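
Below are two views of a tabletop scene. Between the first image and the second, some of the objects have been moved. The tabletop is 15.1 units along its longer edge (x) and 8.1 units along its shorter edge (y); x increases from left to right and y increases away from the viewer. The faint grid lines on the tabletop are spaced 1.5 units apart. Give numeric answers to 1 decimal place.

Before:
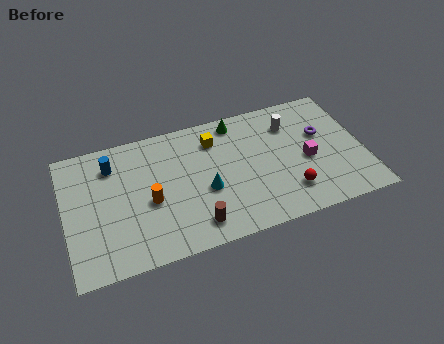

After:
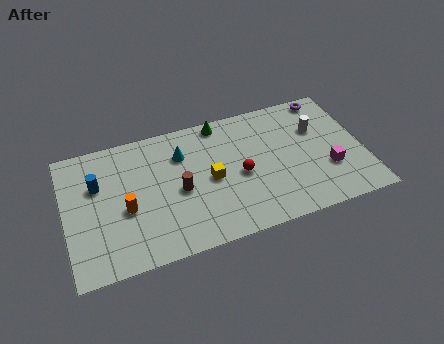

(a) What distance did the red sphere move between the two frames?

2.9

The red sphere moved from about (11.1, 1.9) to (8.8, 3.7), a distance of √(2.3² + 1.8²) ≈ 2.9.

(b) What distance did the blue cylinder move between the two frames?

1.3

The blue cylinder moved from about (2.5, 6.3) to (1.7, 5.3), a distance of √(0.8² + 1.0²) ≈ 1.3.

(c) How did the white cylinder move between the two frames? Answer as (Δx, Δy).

(1.3, -0.7)

From the two frames, the white cylinder sits at roughly (11.6, 6.1) before and (12.9, 5.4) after.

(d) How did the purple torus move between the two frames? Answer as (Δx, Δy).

(0.5, 2.3)

The purple torus started near (13.1, 5.0) and ended near (13.6, 7.3).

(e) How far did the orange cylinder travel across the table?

1.2

The orange cylinder moved from about (4.2, 3.5) to (3.0, 3.4), a distance of √(1.2² + 0.1²) ≈ 1.2.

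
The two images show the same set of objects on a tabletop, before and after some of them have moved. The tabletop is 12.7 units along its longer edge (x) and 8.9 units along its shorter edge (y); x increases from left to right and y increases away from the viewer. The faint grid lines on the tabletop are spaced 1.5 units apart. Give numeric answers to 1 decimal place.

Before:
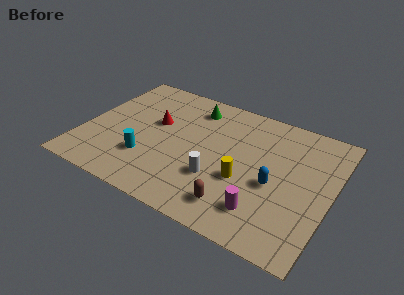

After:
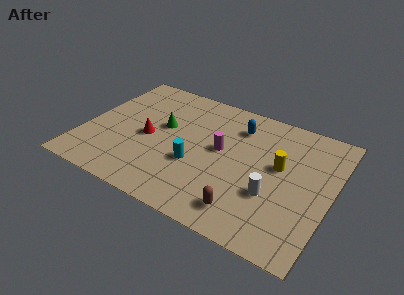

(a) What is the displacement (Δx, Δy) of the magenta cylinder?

(-2.6, 3.0)

The magenta cylinder started near (9.6, 1.9) and ended near (7.0, 4.9).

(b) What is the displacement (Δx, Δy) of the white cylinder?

(2.8, 0.2)

The white cylinder started near (7.1, 2.9) and ended near (9.9, 3.1).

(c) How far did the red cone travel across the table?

1.2

The red cone was near (3.5, 5.3) before and (3.3, 4.1) after, so it travelled √(0.2² + 1.2²) ≈ 1.2 units.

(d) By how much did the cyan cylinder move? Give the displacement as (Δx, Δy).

(2.4, 0.7)

The cyan cylinder was at about (3.5, 2.6) and moved to about (5.9, 3.3).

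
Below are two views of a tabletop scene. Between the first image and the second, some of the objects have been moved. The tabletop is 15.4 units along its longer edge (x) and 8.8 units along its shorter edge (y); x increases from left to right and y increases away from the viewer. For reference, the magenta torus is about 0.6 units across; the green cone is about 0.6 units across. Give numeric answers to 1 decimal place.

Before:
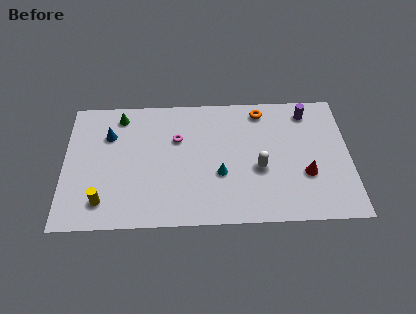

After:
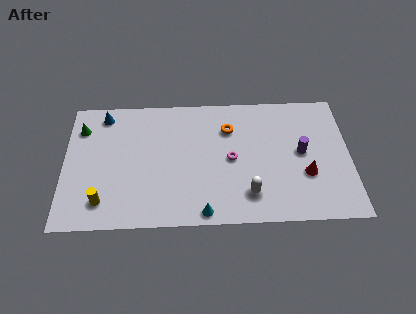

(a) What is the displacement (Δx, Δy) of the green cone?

(-2.1, -0.8)

The green cone was at about (3.0, 7.5) and moved to about (0.9, 6.7).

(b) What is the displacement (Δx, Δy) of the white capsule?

(-0.6, -1.7)

From the two frames, the white capsule sits at roughly (10.5, 3.6) before and (9.9, 1.9) after.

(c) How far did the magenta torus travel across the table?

3.3

The magenta torus moved from about (6.1, 5.8) to (9.0, 4.3), a distance of √(2.9² + 1.5²) ≈ 3.3.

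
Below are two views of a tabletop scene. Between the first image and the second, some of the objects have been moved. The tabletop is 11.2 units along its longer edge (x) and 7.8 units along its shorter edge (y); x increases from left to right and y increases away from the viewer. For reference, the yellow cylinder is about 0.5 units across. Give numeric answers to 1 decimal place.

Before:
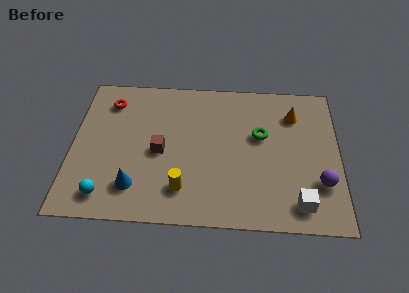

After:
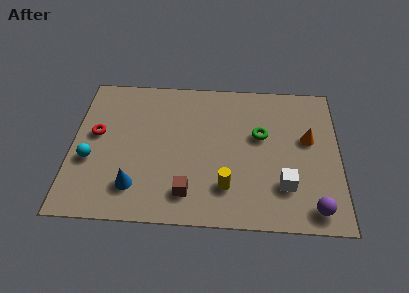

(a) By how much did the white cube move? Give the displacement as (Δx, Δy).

(-0.6, 0.9)

The white cube was at about (9.5, 1.2) and moved to about (8.9, 2.1).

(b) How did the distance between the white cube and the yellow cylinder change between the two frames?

-2.4

They were about 4.8 units apart before and 2.4 after — 2.4 units closer together.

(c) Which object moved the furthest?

the brown cube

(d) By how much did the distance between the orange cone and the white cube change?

-2.0

They were about 4.7 units apart before and 2.7 after — 2.0 units closer together.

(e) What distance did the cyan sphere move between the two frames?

1.9

The cyan sphere was near (1.5, 1.2) before and (0.8, 3.0) after, so it travelled √(0.7² + 1.8²) ≈ 1.9 units.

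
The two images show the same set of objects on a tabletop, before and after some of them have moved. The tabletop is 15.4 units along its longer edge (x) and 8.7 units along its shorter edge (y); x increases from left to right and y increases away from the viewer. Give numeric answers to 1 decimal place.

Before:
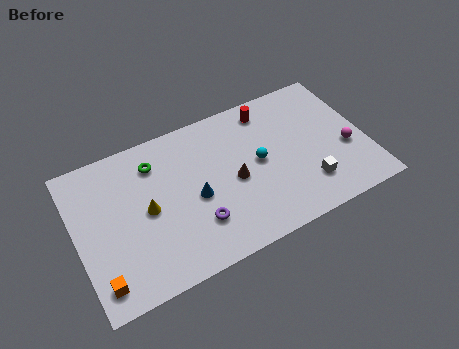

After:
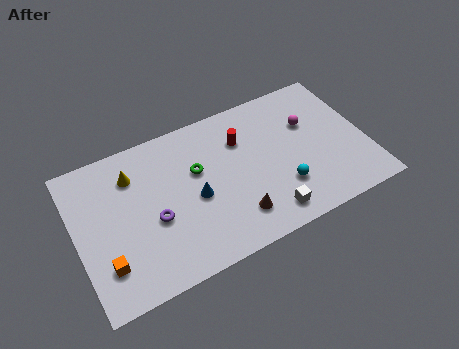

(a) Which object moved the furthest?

the magenta sphere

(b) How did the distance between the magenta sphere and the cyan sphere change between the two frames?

-1.0

Before: roughly 4.7 units apart; after: 3.7. That's 1.0 units closer together.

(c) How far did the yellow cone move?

2.4

The yellow cone moved from about (3.7, 4.3) to (3.2, 6.6), a distance of √(0.5² + 2.3²) ≈ 2.4.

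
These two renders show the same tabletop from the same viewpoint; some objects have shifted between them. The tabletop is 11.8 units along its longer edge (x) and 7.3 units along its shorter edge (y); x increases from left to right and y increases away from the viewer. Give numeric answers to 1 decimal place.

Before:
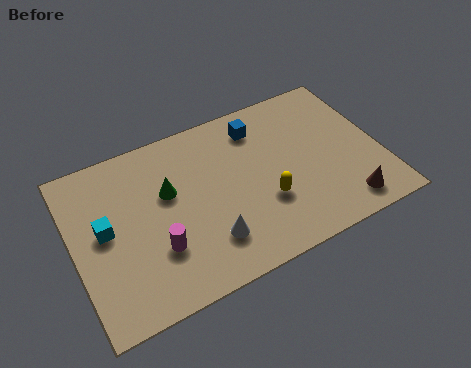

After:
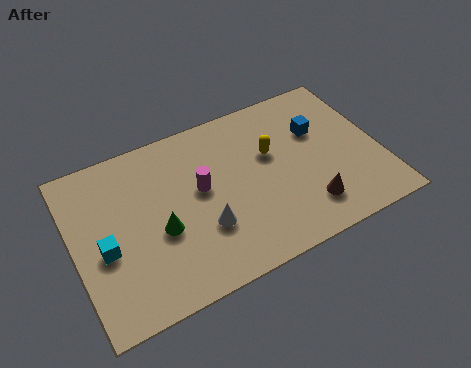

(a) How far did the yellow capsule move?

2.1

The yellow capsule moved from about (7.2, 2.5) to (7.7, 4.5), a distance of √(0.5² + 2.0²) ≈ 2.1.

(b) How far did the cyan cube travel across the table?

0.8

The cyan cube was near (1.2, 3.9) before and (1.1, 3.1) after, so it travelled √(0.1² + 0.8²) ≈ 0.8 units.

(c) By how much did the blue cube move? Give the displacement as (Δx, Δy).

(2.2, -1.1)

From the two frames, the blue cube sits at roughly (7.4, 5.9) before and (9.6, 4.8) after.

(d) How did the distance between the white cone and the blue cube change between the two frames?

+0.6

Before: roughly 4.8 units apart; after: 5.4. That's 0.6 units further apart.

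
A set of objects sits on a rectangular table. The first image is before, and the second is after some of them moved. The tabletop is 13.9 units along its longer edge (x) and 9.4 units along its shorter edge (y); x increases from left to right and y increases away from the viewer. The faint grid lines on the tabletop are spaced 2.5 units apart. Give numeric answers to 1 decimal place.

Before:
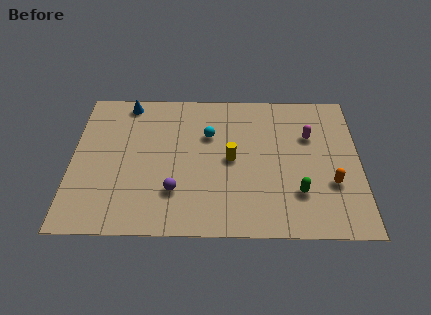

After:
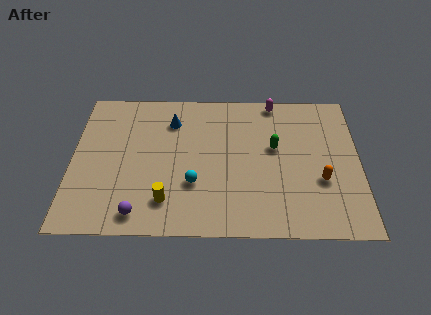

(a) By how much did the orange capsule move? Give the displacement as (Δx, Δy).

(-0.5, 0.2)

The orange capsule started near (12.5, 3.2) and ended near (12.0, 3.4).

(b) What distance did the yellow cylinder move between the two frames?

4.1

The yellow cylinder moved from about (7.7, 4.7) to (4.6, 2.0), a distance of √(3.1² + 2.7²) ≈ 4.1.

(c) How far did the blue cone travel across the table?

2.5

From (2.6, 8.4) to (4.8, 7.2), the blue cone covered √(2.2² + 1.2²) ≈ 2.5 units.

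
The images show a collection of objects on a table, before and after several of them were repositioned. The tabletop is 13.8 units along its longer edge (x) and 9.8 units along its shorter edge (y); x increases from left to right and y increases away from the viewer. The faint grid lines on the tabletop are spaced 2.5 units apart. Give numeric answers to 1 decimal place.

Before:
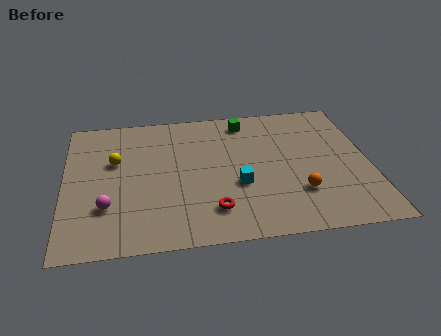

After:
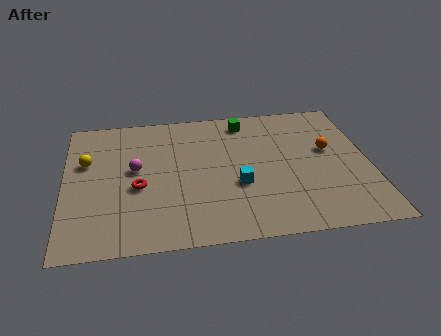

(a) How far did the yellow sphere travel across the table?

1.3

The yellow sphere moved from about (2.3, 6.1) to (1.0, 6.2), a distance of √(1.3² + 0.1²) ≈ 1.3.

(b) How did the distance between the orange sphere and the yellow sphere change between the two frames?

+2.2

They were about 8.8 units apart before and 11.0 after — 2.2 units further apart.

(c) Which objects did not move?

the cyan cube and the green cube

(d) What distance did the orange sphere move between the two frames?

3.3

The orange sphere was near (10.5, 2.8) before and (12.0, 5.7) after, so it travelled √(1.5² + 2.9²) ≈ 3.3 units.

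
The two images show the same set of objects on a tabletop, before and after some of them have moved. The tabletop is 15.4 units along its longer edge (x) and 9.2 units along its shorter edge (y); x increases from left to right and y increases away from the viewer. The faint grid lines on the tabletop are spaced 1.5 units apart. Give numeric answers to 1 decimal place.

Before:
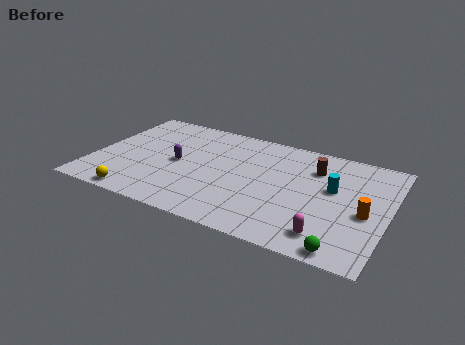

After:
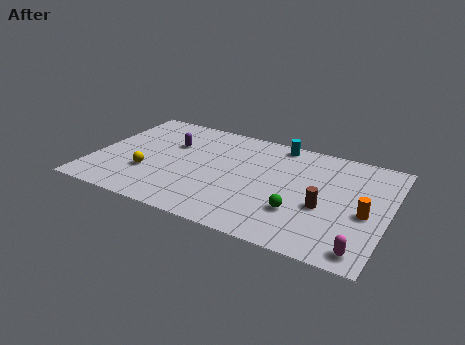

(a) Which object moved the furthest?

the cyan cylinder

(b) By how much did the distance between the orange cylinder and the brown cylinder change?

-1.9

They were about 4.0 units apart before and 2.1 after — 1.9 units closer together.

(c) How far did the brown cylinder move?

3.2

The brown cylinder moved from about (11.4, 6.8) to (12.2, 3.7), a distance of √(0.8² + 3.1²) ≈ 3.2.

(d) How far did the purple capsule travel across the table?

1.7

The purple capsule moved from about (4.4, 4.5) to (3.8, 6.1), a distance of √(0.6² + 1.6²) ≈ 1.7.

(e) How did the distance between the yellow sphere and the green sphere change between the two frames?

-2.7

The distance was about 10.7 in the first image and 8.0 in the second, so they moved 2.7 units closer together.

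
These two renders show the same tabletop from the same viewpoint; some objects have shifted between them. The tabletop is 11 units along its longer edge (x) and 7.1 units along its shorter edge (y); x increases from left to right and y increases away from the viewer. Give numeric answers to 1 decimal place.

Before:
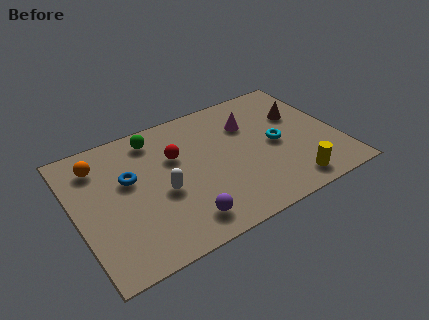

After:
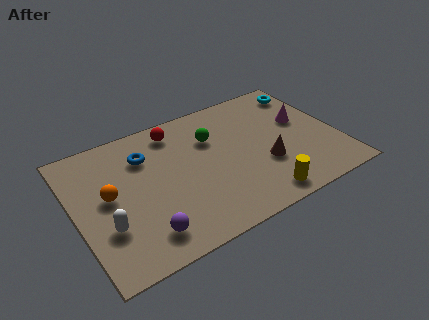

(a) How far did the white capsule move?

2.5

The white capsule moved from about (3.5, 3.0) to (1.1, 2.3), a distance of √(2.4² + 0.7²) ≈ 2.5.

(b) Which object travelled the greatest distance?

the cyan torus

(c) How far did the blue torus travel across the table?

1.2

The blue torus moved from about (2.3, 4.3) to (3.1, 5.2), a distance of √(0.8² + 0.9²) ≈ 1.2.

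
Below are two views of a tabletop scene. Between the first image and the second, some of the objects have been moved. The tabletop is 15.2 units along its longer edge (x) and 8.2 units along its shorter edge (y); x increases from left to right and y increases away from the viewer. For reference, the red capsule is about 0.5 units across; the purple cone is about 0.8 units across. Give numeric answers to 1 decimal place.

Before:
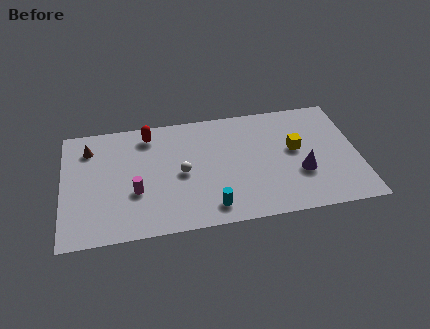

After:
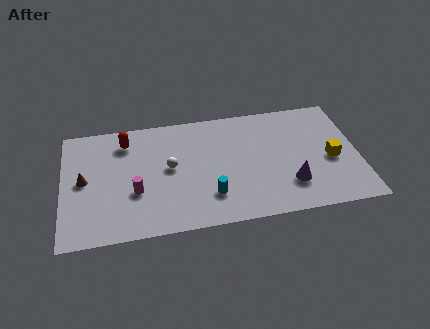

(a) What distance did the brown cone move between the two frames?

2.2

The brown cone moved from about (1.4, 6.4) to (1.1, 4.2), a distance of √(0.3² + 2.2²) ≈ 2.2.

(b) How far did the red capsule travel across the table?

1.2

From (4.5, 6.9) to (3.3, 6.6), the red capsule covered √(1.2² + 0.3²) ≈ 1.2 units.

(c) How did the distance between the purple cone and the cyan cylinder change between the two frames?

-0.9

The distance was about 5.0 in the first image and 4.1 in the second, so they moved 0.9 units closer together.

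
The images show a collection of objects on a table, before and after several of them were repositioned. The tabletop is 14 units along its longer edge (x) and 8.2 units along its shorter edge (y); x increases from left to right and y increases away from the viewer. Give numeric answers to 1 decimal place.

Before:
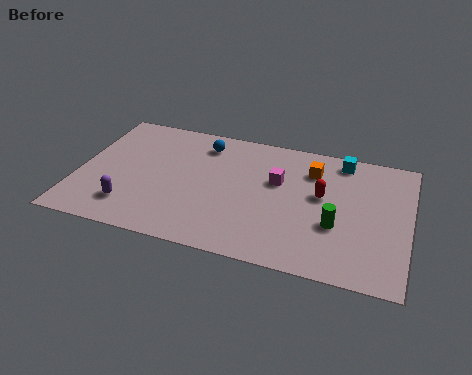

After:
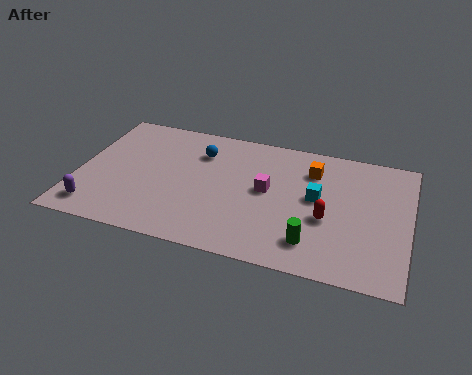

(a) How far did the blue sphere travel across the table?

0.6

The blue sphere moved from about (5.1, 6.7) to (5.0, 6.1), a distance of √(0.1² + 0.6²) ≈ 0.6.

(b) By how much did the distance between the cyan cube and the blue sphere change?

-0.6

The distance was about 5.9 in the first image and 5.3 in the second, so they moved 0.6 units closer together.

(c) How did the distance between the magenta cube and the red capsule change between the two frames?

+0.9

Before: roughly 1.9 units apart; after: 2.8. That's 0.9 units further apart.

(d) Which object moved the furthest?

the cyan cube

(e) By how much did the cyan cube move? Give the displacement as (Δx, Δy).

(-0.9, -2.7)

The cyan cube started near (11.0, 7.2) and ended near (10.1, 4.5).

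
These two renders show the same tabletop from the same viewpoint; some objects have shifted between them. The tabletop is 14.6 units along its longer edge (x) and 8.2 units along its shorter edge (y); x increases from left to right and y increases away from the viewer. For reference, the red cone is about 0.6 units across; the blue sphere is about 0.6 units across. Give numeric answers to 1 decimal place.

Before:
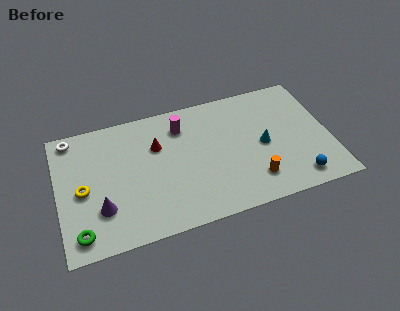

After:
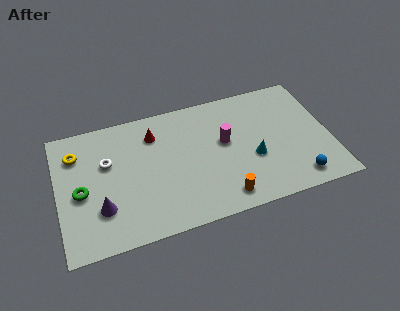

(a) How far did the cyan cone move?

0.9

The cyan cone was near (11.0, 3.9) before and (10.4, 3.2) after, so it travelled √(0.6² + 0.7²) ≈ 0.9 units.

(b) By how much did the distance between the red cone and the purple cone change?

+0.5

The distance was about 4.5 in the first image and 5.0 in the second, so they moved 0.5 units further apart.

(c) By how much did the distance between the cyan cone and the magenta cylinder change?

-2.8

They were about 4.9 units apart before and 2.1 after — 2.8 units closer together.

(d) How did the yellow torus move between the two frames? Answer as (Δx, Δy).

(-0.2, 2.4)

From the two frames, the yellow torus sits at roughly (1.3, 3.8) before and (1.1, 6.2) after.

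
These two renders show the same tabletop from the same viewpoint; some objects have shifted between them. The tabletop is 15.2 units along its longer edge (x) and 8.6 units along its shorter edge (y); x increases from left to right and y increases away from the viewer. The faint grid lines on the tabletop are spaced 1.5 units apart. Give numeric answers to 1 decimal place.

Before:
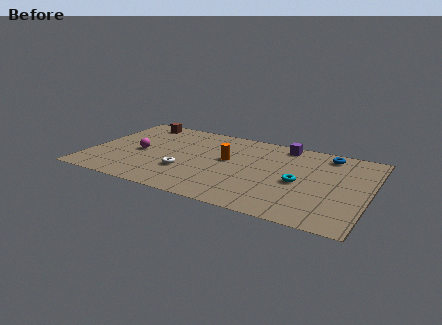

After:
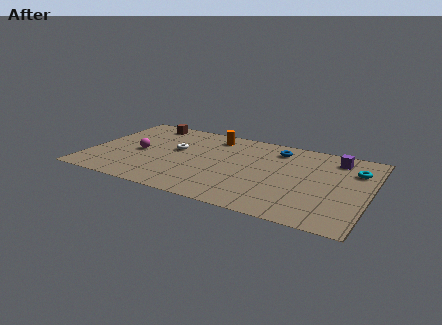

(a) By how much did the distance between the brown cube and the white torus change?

-2.5

They were about 5.7 units apart before and 3.2 after — 2.5 units closer together.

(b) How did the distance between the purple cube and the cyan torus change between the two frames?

-2.5

Before: roughly 3.9 units apart; after: 1.4. That's 2.5 units closer together.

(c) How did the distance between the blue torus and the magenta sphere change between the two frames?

-2.7

Before: roughly 10.6 units apart; after: 7.9. That's 2.7 units closer together.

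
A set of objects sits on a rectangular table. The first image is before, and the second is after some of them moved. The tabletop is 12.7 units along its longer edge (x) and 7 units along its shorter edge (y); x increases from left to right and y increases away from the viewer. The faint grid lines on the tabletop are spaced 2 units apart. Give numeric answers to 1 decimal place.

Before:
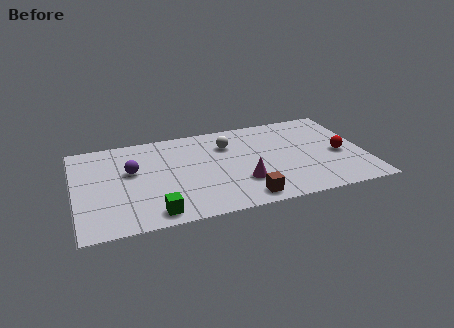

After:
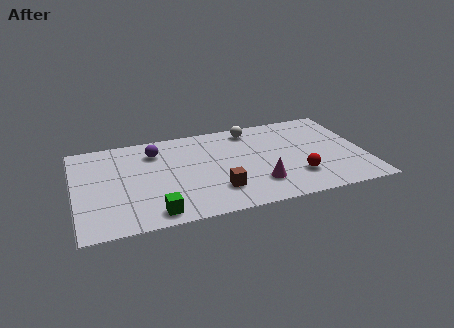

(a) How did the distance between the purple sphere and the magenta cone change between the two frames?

+0.5

The distance was about 5.1 in the first image and 5.6 in the second, so they moved 0.5 units further apart.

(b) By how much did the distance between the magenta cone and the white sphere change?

+1.2

The distance was about 3.0 in the first image and 4.2 in the second, so they moved 1.2 units further apart.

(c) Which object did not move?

the green cube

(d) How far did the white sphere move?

1.4

The white sphere was near (6.8, 5.1) before and (7.9, 6.0) after, so it travelled √(1.1² + 0.9²) ≈ 1.4 units.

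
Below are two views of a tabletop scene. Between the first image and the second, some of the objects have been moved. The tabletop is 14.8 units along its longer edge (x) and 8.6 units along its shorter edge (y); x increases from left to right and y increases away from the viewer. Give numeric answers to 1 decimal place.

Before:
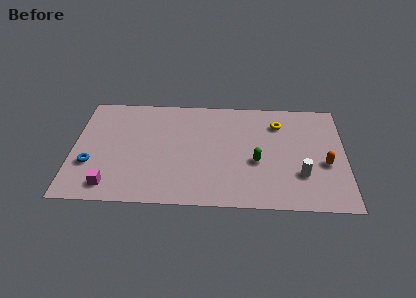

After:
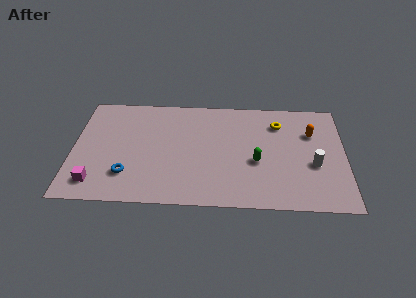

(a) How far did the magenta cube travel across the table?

0.8

The magenta cube moved from about (2.1, 1.3) to (1.3, 1.5), a distance of √(0.8² + 0.2²) ≈ 0.8.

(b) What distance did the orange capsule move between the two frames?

2.5

The orange capsule was near (13.7, 3.5) before and (13.0, 5.9) after, so it travelled √(0.7² + 2.4²) ≈ 2.5 units.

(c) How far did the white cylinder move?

1.1

The white cylinder moved from about (12.4, 2.6) to (13.1, 3.4), a distance of √(0.7² + 0.8²) ≈ 1.1.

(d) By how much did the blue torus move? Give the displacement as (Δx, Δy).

(2.0, -0.7)

From the two frames, the blue torus sits at roughly (1.0, 2.9) before and (3.0, 2.2) after.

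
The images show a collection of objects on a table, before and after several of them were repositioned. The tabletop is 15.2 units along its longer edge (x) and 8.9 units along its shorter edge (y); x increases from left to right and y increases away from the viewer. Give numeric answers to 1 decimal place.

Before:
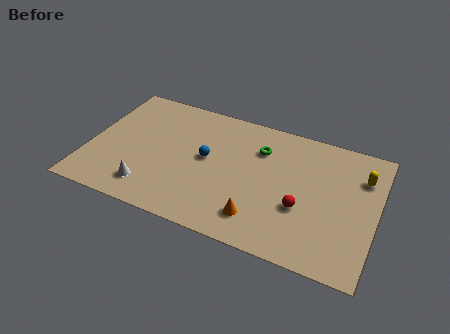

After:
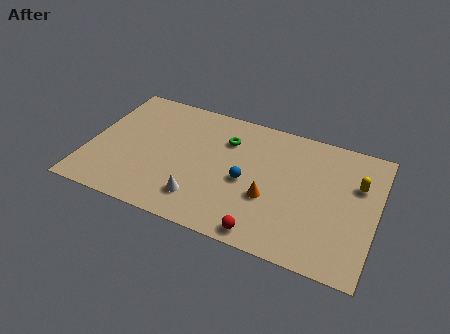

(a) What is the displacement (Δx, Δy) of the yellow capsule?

(-0.2, -0.6)

From the two frames, the yellow capsule sits at roughly (14.3, 6.5) before and (14.1, 5.9) after.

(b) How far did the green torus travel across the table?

1.8

The green torus was near (8.9, 6.5) before and (7.1, 6.5) after, so it travelled √(1.8² + 0.0²) ≈ 1.8 units.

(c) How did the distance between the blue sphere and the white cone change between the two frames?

-1.1

The distance was about 4.1 in the first image and 3.0 in the second, so they moved 1.1 units closer together.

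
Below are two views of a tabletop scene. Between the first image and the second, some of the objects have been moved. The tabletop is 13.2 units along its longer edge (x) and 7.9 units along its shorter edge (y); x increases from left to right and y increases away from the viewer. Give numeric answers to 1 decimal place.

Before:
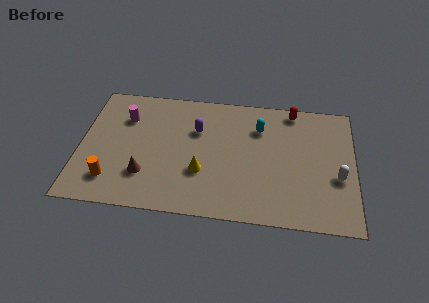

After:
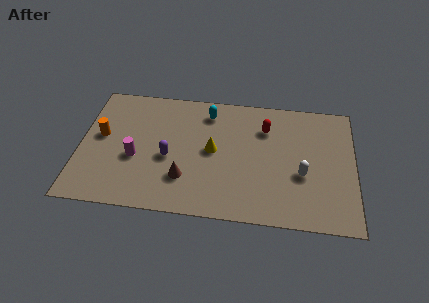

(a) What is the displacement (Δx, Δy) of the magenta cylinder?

(0.6, -2.5)

The magenta cylinder started near (2.1, 5.7) and ended near (2.7, 3.2).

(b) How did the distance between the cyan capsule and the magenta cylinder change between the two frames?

-1.8

They were about 6.5 units apart before and 4.7 after — 1.8 units closer together.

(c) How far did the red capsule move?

1.8

The red capsule moved from about (10.2, 7.1) to (8.9, 5.8), a distance of √(1.3² + 1.3²) ≈ 1.8.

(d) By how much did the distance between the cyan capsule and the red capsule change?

+0.8

The distance was about 2.1 in the first image and 2.9 in the second, so they moved 0.8 units further apart.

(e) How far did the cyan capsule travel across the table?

2.6

The cyan capsule was near (8.6, 5.8) before and (6.1, 6.5) after, so it travelled √(2.5² + 0.7²) ≈ 2.6 units.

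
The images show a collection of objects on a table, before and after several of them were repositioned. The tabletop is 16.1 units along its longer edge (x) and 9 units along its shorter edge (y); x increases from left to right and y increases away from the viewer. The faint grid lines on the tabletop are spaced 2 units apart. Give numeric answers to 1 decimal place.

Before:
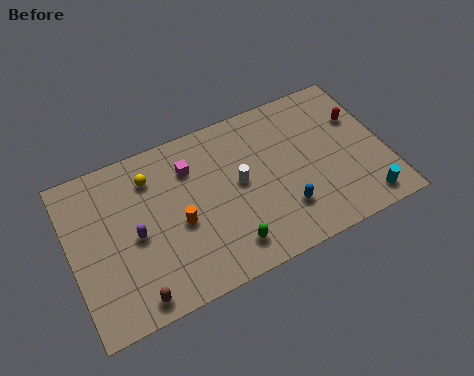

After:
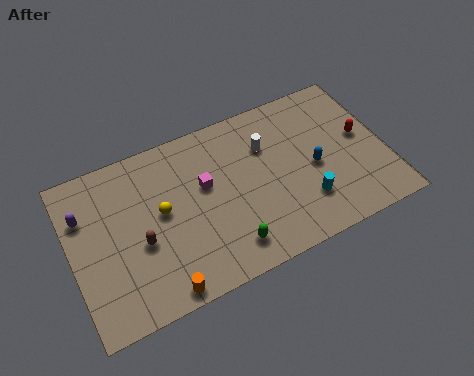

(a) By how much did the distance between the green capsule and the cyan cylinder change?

-2.8

Before: roughly 7.0 units apart; after: 4.2. That's 2.8 units closer together.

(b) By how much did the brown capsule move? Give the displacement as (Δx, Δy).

(0.6, 2.7)

The brown capsule started near (2.8, 1.0) and ended near (3.4, 3.7).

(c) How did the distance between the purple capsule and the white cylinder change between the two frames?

+4.0

Before: roughly 5.4 units apart; after: 9.4. That's 4.0 units further apart.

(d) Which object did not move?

the green capsule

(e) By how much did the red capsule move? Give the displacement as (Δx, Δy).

(0.0, -1.1)

The red capsule started near (15.0, 6.0) and ended near (15.0, 4.9).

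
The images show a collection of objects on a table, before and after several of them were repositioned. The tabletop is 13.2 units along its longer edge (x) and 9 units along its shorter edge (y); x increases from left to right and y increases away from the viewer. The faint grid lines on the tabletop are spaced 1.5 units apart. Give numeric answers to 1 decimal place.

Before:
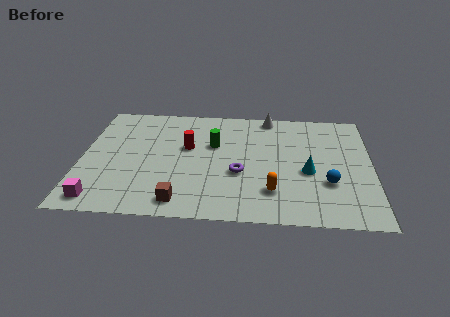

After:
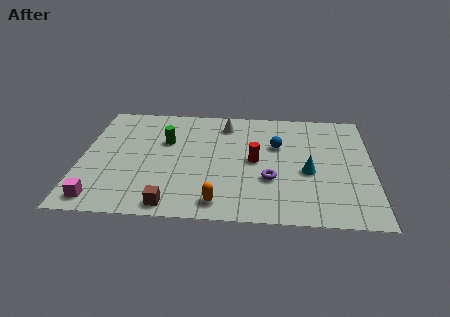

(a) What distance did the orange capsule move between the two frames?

2.6

From (8.7, 2.2) to (6.3, 1.2), the orange capsule covered √(2.4² + 1.0²) ≈ 2.6 units.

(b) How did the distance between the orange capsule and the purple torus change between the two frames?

+1.0

Before: roughly 2.0 units apart; after: 3.0. That's 1.0 units further apart.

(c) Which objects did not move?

the cyan cone and the magenta cube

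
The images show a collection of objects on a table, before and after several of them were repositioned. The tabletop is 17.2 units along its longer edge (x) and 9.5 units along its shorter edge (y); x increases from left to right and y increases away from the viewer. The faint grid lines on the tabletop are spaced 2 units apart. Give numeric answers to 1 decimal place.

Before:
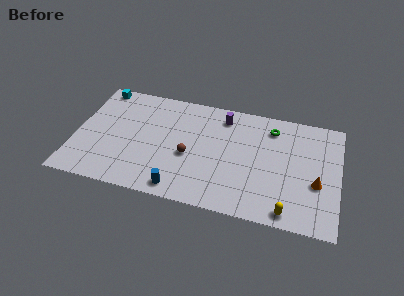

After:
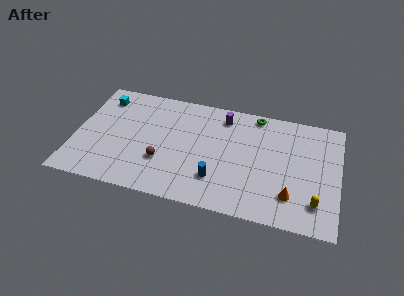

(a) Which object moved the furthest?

the blue cylinder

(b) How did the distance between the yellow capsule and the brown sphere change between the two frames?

+2.8

Before: roughly 7.2 units apart; after: 10.0. That's 2.8 units further apart.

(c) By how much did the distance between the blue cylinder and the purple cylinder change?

-1.8

Before: roughly 7.2 units apart; after: 5.4. That's 1.8 units closer together.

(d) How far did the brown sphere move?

1.9

The brown sphere moved from about (7.5, 4.0) to (5.8, 3.1), a distance of √(1.7² + 0.9²) ≈ 1.9.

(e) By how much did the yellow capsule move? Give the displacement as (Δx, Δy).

(1.7, 1.1)

The yellow capsule was at about (14.1, 1.0) and moved to about (15.8, 2.1).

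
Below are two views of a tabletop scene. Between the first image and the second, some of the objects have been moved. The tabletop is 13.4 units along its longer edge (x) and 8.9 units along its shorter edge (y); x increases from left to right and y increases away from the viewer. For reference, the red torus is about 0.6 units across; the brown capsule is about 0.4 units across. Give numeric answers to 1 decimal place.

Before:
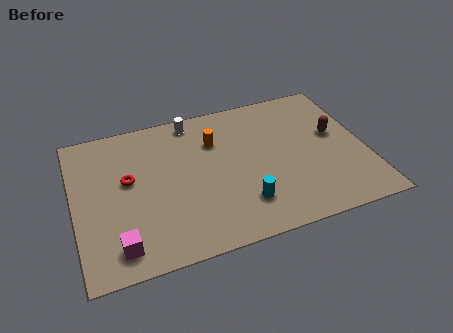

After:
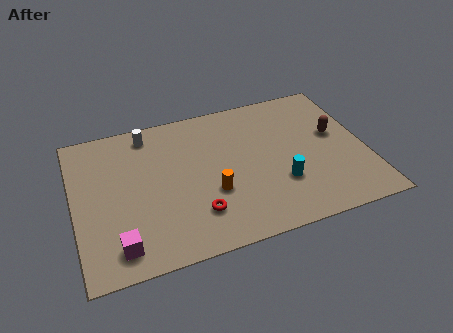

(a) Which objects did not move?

the brown capsule and the magenta cube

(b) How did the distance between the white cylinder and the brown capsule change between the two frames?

+1.9

Before: roughly 7.0 units apart; after: 8.9. That's 1.9 units further apart.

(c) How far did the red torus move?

4.1

The red torus moved from about (2.5, 5.1) to (5.4, 2.2), a distance of √(2.9² + 2.9²) ≈ 4.1.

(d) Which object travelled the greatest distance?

the red torus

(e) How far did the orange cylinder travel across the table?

3.1

The orange cylinder was near (6.6, 6.3) before and (6.2, 3.2) after, so it travelled √(0.4² + 3.1²) ≈ 3.1 units.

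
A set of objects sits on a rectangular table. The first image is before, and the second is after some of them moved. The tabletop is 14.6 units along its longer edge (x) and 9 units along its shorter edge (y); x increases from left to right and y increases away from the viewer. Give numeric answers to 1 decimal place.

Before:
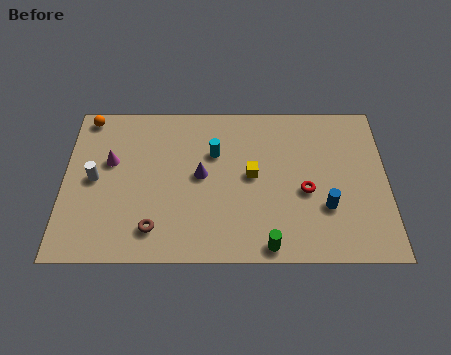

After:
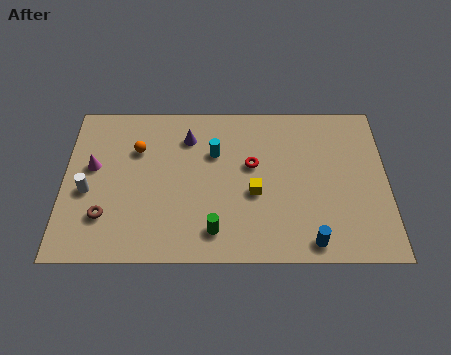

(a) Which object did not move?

the cyan cylinder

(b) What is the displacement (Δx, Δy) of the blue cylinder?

(-0.7, -1.9)

The blue cylinder started near (11.8, 2.9) and ended near (11.1, 1.0).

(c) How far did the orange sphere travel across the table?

3.0

From (1.0, 8.1) to (3.3, 6.2), the orange sphere covered √(2.3² + 1.9²) ≈ 3.0 units.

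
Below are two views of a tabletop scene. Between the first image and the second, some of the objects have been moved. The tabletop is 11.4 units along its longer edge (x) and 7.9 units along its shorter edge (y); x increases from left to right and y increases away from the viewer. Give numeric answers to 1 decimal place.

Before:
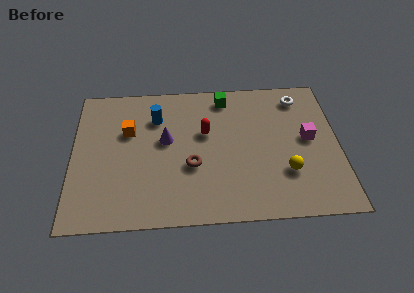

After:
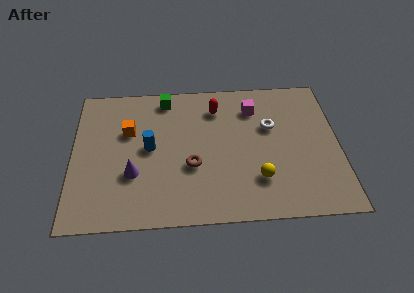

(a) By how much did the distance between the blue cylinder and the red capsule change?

+1.3

The distance was about 2.3 in the first image and 3.6 in the second, so they moved 1.3 units further apart.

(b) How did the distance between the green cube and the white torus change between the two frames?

+1.7

The distance was about 3.2 in the first image and 4.9 in the second, so they moved 1.7 units further apart.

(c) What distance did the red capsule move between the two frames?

1.5

The red capsule moved from about (5.7, 4.8) to (6.2, 6.2), a distance of √(0.5² + 1.4²) ≈ 1.5.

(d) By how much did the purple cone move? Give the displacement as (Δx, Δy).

(-1.4, -1.8)

The purple cone started near (4.0, 4.5) and ended near (2.6, 2.7).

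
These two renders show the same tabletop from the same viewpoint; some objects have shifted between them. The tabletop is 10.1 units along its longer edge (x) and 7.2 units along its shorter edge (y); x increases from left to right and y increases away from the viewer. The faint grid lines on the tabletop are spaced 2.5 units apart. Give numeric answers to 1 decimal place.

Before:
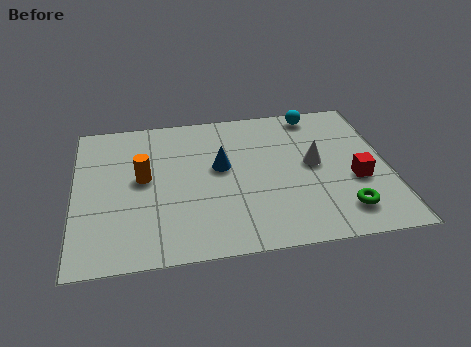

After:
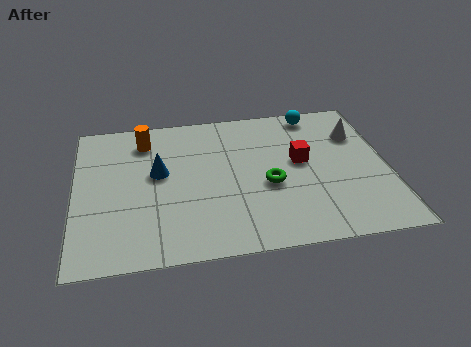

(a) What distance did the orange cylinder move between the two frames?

1.9

From (2.2, 3.9) to (2.3, 5.8), the orange cylinder covered √(0.1² + 1.9²) ≈ 1.9 units.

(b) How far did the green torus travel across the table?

2.8

The green torus was near (8.5, 1.4) before and (6.2, 3.0) after, so it travelled √(2.3² + 1.6²) ≈ 2.8 units.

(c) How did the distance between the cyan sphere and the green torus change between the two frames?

-1.2

Before: roughly 5.0 units apart; after: 3.8. That's 1.2 units closer together.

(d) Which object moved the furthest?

the green torus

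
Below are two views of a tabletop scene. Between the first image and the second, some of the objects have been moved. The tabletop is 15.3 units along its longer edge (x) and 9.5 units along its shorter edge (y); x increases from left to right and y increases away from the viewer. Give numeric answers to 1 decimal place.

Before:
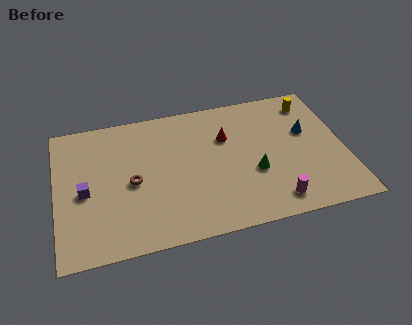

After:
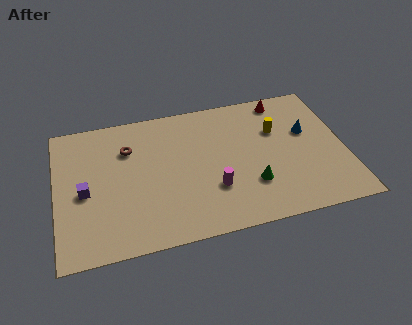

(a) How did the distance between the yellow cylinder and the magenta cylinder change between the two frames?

-2.1

The distance was about 7.0 in the first image and 4.9 in the second, so they moved 2.1 units closer together.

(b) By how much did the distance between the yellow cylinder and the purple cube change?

-2.3

The distance was about 12.8 in the first image and 10.5 in the second, so they moved 2.3 units closer together.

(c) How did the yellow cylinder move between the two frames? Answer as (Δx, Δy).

(-2.0, -1.6)

The yellow cylinder was at about (13.8, 7.9) and moved to about (11.8, 6.3).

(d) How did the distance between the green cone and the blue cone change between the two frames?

+0.7

They were about 3.7 units apart before and 4.4 after — 0.7 units further apart.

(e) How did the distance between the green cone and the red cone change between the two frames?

+2.9

Before: roughly 3.1 units apart; after: 6.0. That's 2.9 units further apart.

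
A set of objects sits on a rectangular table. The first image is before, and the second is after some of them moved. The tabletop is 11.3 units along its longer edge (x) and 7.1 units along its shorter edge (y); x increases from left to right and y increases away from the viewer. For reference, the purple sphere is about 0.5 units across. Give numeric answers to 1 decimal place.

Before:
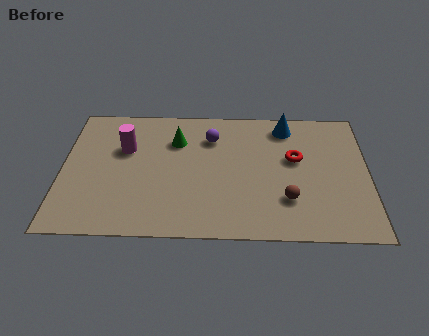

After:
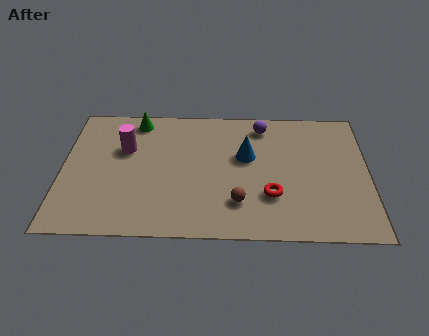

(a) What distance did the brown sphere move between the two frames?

1.8

The brown sphere moved from about (8.3, 2.0) to (6.5, 1.8), a distance of √(1.8² + 0.2²) ≈ 1.8.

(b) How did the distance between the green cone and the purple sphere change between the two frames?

+3.4

They were about 1.3 units apart before and 4.7 after — 3.4 units further apart.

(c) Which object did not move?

the magenta cylinder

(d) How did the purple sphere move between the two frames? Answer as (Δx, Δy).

(1.9, 0.7)

From the two frames, the purple sphere sits at roughly (5.5, 5.3) before and (7.4, 6.0) after.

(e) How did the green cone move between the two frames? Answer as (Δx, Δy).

(-1.5, 1.1)

The green cone was at about (4.2, 5.1) and moved to about (2.7, 6.2).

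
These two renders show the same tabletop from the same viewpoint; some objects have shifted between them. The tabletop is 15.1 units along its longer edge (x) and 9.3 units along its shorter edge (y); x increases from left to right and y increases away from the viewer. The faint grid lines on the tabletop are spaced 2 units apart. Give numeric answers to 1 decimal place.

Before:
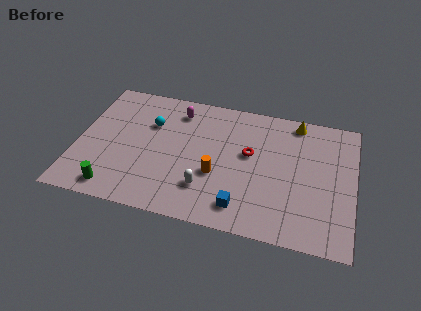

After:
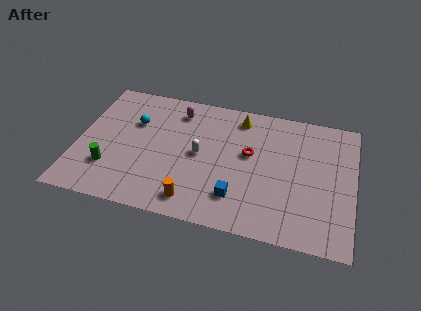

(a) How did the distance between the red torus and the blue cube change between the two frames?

-0.6

They were about 3.8 units apart before and 3.2 after — 0.6 units closer together.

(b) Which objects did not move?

the red torus and the magenta capsule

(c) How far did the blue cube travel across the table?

0.7

From (9.2, 1.6) to (8.9, 2.2), the blue cube covered √(0.3² + 0.6²) ≈ 0.7 units.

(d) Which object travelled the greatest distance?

the yellow cone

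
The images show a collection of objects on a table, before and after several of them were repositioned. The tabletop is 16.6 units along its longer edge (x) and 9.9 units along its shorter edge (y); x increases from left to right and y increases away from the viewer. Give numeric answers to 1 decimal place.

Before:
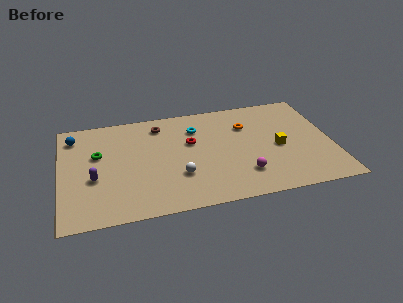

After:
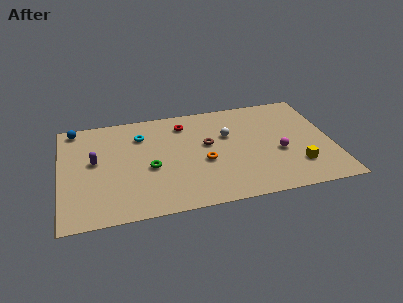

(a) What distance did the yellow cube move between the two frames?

2.2

From (13.3, 4.5) to (14.3, 2.5), the yellow cube covered √(1.0² + 2.0²) ≈ 2.2 units.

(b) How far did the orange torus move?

4.0

The orange torus was near (11.5, 7.0) before and (8.7, 4.1) after, so it travelled √(2.8² + 2.9²) ≈ 4.0 units.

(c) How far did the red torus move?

1.9

From (8.0, 6.1) to (7.7, 8.0), the red torus covered √(0.3² + 1.9²) ≈ 1.9 units.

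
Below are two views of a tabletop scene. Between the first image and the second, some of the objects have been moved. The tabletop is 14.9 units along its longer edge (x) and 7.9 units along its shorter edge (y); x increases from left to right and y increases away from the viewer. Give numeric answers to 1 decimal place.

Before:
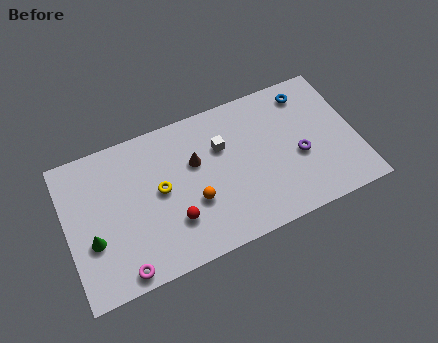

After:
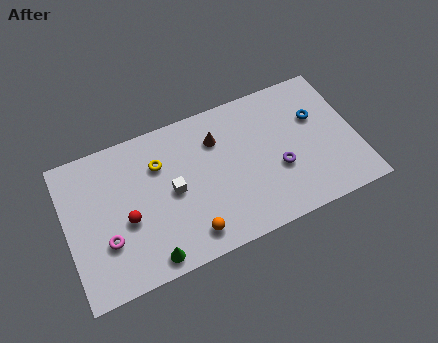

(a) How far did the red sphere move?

2.5

From (5.3, 2.3) to (3.0, 3.3), the red sphere covered √(2.3² + 1.0²) ≈ 2.5 units.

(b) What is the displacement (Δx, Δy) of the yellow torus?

(0.1, 1.4)

The yellow torus started near (4.8, 4.2) and ended near (4.9, 5.6).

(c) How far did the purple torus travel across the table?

1.1

The purple torus was near (11.9, 3.3) before and (10.8, 3.0) after, so it travelled √(1.1² + 0.3²) ≈ 1.1 units.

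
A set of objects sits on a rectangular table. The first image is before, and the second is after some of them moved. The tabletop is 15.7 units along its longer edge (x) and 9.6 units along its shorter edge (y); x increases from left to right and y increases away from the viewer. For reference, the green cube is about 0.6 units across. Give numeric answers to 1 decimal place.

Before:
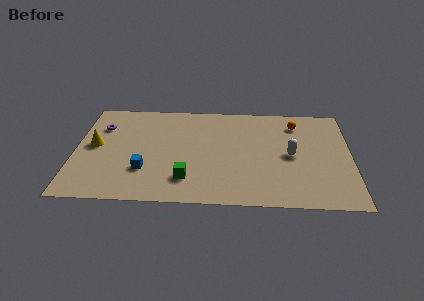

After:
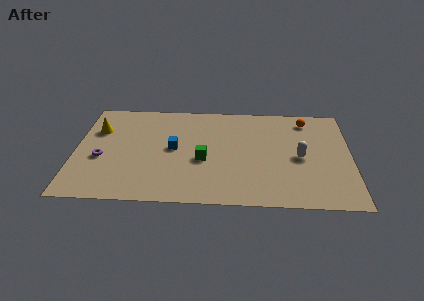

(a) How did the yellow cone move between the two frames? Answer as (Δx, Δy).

(0.1, 1.5)

From the two frames, the yellow cone sits at roughly (1.1, 5.1) before and (1.2, 6.6) after.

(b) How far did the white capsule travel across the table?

0.5

From (12.3, 4.7) to (12.8, 4.5), the white capsule covered √(0.5² + 0.2²) ≈ 0.5 units.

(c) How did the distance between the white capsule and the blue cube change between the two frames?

-1.3

The distance was about 8.5 in the first image and 7.2 in the second, so they moved 1.3 units closer together.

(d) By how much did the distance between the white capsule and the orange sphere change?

+0.6

They were about 3.0 units apart before and 3.6 after — 0.6 units further apart.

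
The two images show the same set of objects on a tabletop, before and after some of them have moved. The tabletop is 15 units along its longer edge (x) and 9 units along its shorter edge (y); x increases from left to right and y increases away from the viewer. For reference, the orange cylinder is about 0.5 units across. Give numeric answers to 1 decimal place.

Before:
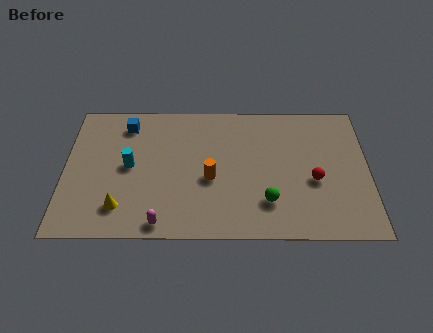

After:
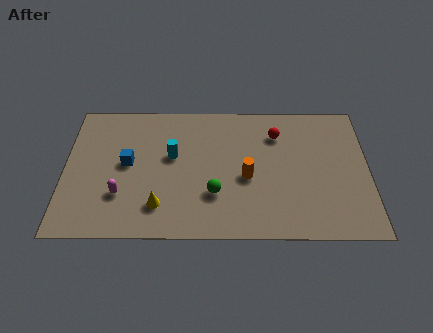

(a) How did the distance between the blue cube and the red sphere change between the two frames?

-2.3

The distance was about 10.0 in the first image and 7.7 in the second, so they moved 2.3 units closer together.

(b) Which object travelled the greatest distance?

the red sphere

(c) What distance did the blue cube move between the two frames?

2.6

From (3.0, 7.4) to (3.1, 4.8), the blue cube covered √(0.1² + 2.6²) ≈ 2.6 units.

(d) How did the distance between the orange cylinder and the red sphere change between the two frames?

-1.8

They were about 5.1 units apart before and 3.3 after — 1.8 units closer together.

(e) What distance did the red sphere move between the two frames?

3.6

The red sphere was near (12.3, 3.7) before and (10.5, 6.8) after, so it travelled √(1.8² + 3.1²) ≈ 3.6 units.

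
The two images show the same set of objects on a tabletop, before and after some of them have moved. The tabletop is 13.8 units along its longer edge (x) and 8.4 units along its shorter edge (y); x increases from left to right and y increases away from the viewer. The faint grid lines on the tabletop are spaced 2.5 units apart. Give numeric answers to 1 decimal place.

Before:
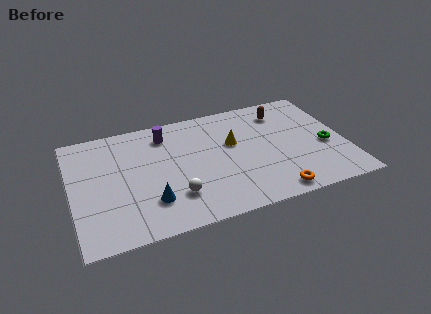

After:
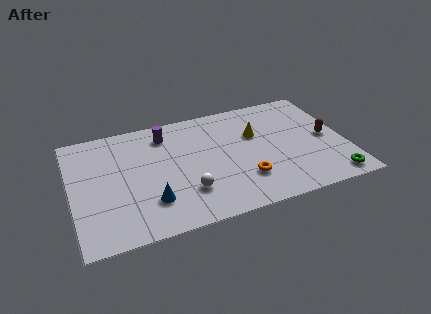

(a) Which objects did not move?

the blue cone and the purple cylinder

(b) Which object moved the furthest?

the brown capsule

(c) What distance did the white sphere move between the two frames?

0.6

The white sphere moved from about (5.0, 2.2) to (5.6, 2.3), a distance of √(0.6² + 0.1²) ≈ 0.6.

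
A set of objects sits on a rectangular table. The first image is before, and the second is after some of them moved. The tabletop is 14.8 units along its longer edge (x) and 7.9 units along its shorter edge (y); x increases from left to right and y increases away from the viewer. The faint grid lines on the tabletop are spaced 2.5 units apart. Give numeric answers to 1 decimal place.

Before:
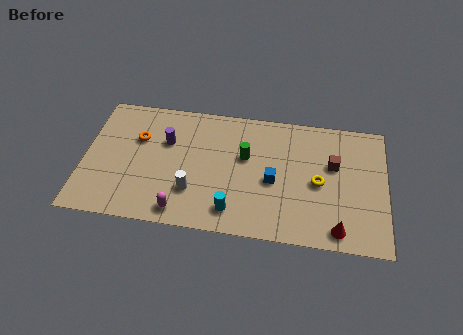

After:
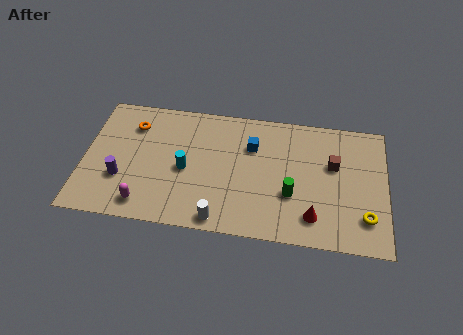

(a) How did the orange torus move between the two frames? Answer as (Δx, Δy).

(-0.3, 0.8)

The orange torus was at about (2.6, 5.2) and moved to about (2.3, 6.0).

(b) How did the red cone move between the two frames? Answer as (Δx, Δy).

(-1.2, 0.6)

The red cone was at about (12.5, 1.0) and moved to about (11.3, 1.6).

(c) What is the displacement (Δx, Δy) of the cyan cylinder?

(-2.4, 2.2)

The cyan cylinder started near (7.4, 1.4) and ended near (5.0, 3.6).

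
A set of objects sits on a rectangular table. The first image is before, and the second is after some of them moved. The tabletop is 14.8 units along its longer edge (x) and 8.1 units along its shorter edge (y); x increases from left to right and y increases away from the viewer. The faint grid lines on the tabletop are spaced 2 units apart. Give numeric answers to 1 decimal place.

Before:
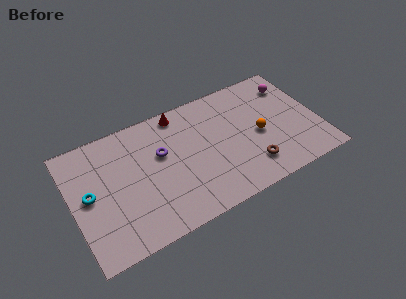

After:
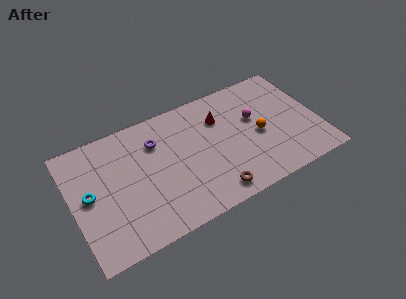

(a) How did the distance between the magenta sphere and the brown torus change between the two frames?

-0.6

Before: roughly 5.5 units apart; after: 4.9. That's 0.6 units closer together.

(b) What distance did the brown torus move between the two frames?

2.5

The brown torus moved from about (10.4, 1.8) to (8.0, 1.1), a distance of √(2.4² + 0.7²) ≈ 2.5.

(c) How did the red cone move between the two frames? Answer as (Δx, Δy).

(2.3, -1.4)

From the two frames, the red cone sits at roughly (6.8, 7.2) before and (9.1, 5.8) after.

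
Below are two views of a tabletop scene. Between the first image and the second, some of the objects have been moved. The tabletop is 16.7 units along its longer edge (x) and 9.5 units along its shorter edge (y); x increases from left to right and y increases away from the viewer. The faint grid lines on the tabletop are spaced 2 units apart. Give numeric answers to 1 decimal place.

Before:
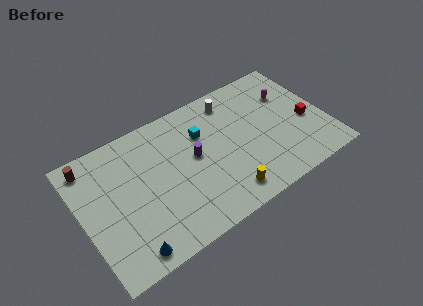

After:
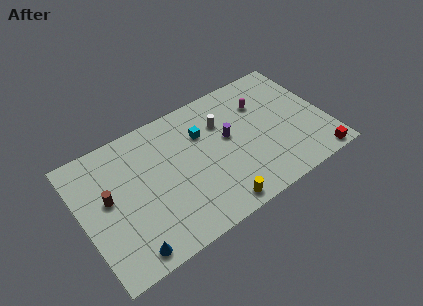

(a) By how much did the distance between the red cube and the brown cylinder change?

-0.6

The distance was about 15.0 in the first image and 14.4 in the second, so they moved 0.6 units closer together.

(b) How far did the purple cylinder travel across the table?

2.4

The purple cylinder moved from about (7.7, 5.2) to (10.1, 5.4), a distance of √(2.4² + 0.2²) ≈ 2.4.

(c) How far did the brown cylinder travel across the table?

3.0

The brown cylinder was near (1.0, 8.2) before and (1.8, 5.3) after, so it travelled √(0.8² + 2.9²) ≈ 3.0 units.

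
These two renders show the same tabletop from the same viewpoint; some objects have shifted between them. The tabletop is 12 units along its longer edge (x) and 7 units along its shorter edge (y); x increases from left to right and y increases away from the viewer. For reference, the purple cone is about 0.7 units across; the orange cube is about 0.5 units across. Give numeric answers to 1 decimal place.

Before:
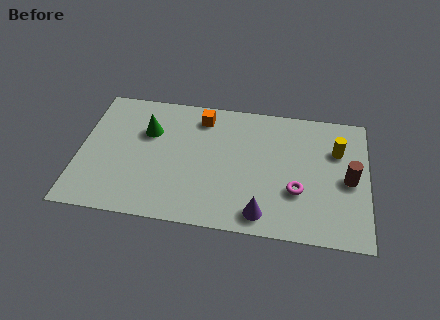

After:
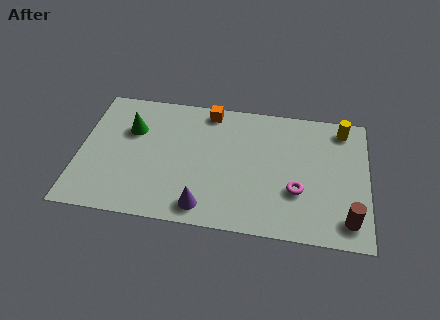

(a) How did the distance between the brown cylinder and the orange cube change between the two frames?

+1.0

Before: roughly 6.7 units apart; after: 7.7. That's 1.0 units further apart.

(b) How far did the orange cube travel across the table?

0.5

The orange cube was near (5.0, 5.8) before and (5.3, 6.2) after, so it travelled √(0.3² + 0.4²) ≈ 0.5 units.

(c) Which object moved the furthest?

the purple cone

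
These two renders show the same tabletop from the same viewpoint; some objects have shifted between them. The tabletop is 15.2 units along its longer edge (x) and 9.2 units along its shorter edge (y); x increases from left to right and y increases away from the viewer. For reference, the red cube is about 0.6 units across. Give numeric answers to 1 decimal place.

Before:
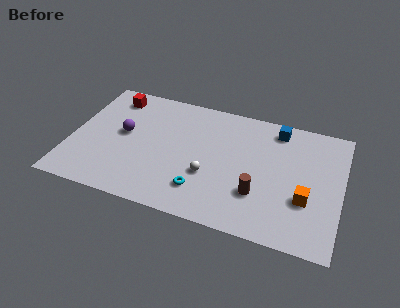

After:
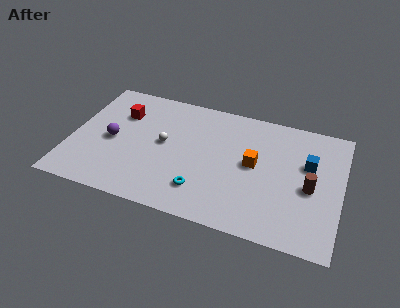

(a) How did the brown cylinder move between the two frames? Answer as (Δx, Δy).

(2.8, 1.3)

The brown cylinder was at about (10.7, 2.8) and moved to about (13.5, 4.1).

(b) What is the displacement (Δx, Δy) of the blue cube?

(1.9, -2.1)

From the two frames, the blue cube sits at roughly (11.4, 7.9) before and (13.3, 5.8) after.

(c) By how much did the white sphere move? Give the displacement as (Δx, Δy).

(-2.7, 1.6)

From the two frames, the white sphere sits at roughly (7.9, 3.3) before and (5.2, 4.9) after.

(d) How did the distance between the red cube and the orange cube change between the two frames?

-4.3

They were about 12.2 units apart before and 7.9 after — 4.3 units closer together.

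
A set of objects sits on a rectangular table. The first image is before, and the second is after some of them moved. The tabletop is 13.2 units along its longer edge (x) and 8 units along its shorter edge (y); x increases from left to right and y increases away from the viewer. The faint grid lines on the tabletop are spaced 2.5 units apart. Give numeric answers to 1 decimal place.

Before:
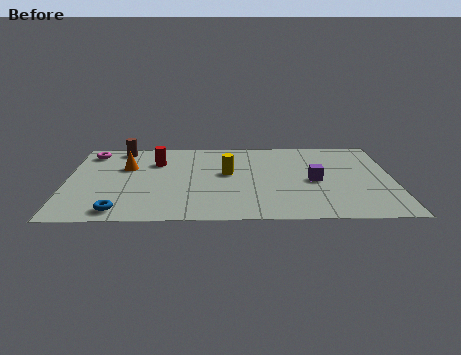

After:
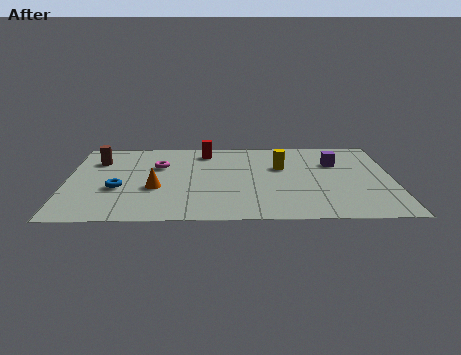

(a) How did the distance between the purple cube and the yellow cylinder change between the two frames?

-1.4

They were about 3.6 units apart before and 2.2 after — 1.4 units closer together.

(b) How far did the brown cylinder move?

1.5

The brown cylinder was near (2.1, 7.1) before and (1.2, 5.9) after, so it travelled √(0.9² + 1.2²) ≈ 1.5 units.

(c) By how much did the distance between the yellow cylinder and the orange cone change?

+1.3

Before: roughly 4.2 units apart; after: 5.5. That's 1.3 units further apart.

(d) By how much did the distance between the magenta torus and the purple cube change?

-2.4

The distance was about 9.6 in the first image and 7.2 in the second, so they moved 2.4 units closer together.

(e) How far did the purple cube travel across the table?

2.0

The purple cube moved from about (10.0, 3.7) to (10.9, 5.5), a distance of √(0.9² + 1.8²) ≈ 2.0.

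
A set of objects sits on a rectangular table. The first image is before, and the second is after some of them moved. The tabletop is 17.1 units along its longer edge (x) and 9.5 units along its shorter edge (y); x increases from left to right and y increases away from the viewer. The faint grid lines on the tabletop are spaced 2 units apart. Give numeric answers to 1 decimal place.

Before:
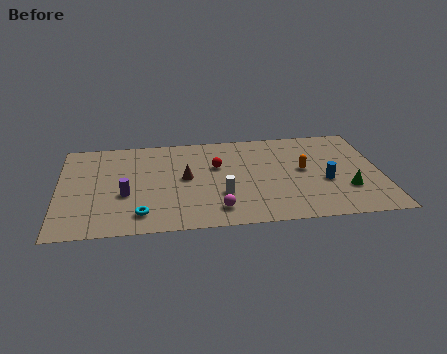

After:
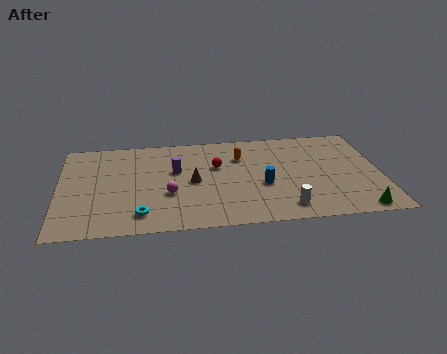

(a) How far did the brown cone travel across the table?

0.6

The brown cone moved from about (6.7, 5.0) to (7.1, 4.6), a distance of √(0.4² + 0.4²) ≈ 0.6.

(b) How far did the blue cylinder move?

3.3

From (14.1, 3.8) to (10.8, 3.8), the blue cylinder covered √(3.3² + 0.0²) ≈ 3.3 units.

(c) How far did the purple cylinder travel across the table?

3.4

From (3.5, 3.7) to (6.2, 5.8), the purple cylinder covered √(2.7² + 2.1²) ≈ 3.4 units.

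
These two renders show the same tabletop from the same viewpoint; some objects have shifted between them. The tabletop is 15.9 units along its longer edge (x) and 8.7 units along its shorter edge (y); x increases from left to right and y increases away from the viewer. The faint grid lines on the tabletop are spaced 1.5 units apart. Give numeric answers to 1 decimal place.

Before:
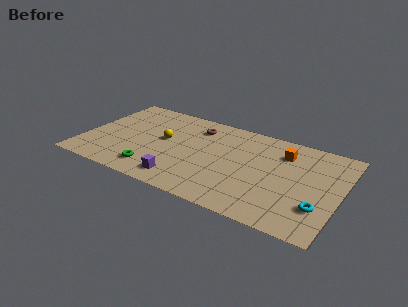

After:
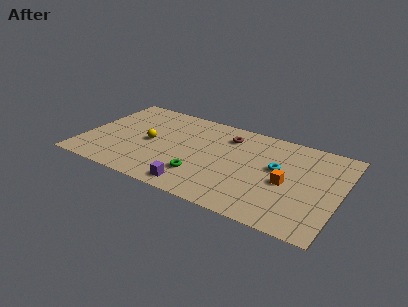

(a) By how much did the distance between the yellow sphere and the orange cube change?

+1.1

The distance was about 7.5 in the first image and 8.6 in the second, so they moved 1.1 units further apart.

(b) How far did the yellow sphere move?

1.0

The yellow sphere moved from about (4.9, 4.8) to (4.1, 4.2), a distance of √(0.8² + 0.6²) ≈ 1.0.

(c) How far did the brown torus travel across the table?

2.0

From (6.7, 6.9) to (8.7, 6.8), the brown torus covered √(2.0² + 0.1²) ≈ 2.0 units.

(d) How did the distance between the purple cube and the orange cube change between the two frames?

-1.7

Before: roughly 7.7 units apart; after: 6.0. That's 1.7 units closer together.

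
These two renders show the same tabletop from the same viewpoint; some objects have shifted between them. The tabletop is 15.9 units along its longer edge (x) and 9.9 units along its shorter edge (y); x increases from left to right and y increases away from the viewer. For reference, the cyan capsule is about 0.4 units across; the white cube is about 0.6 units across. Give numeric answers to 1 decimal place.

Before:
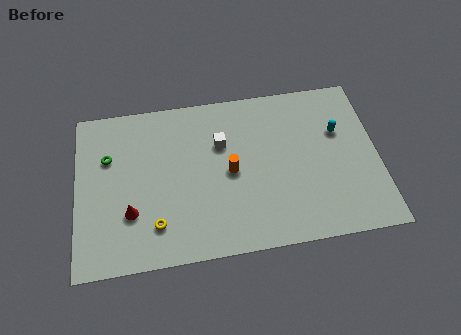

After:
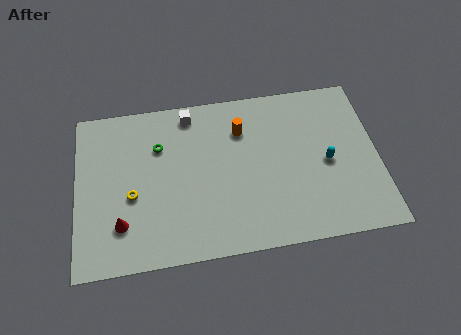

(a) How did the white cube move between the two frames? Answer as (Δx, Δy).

(-1.6, 2.1)

From the two frames, the white cube sits at roughly (7.7, 6.6) before and (6.1, 8.7) after.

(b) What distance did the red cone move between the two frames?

0.8

From (2.8, 3.1) to (2.3, 2.5), the red cone covered √(0.5² + 0.6²) ≈ 0.8 units.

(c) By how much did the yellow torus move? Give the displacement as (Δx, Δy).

(-1.2, 1.9)

The yellow torus was at about (4.1, 2.2) and moved to about (2.9, 4.1).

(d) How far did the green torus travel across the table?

2.7

The green torus moved from about (1.7, 6.6) to (4.4, 6.9), a distance of √(2.7² + 0.3²) ≈ 2.7.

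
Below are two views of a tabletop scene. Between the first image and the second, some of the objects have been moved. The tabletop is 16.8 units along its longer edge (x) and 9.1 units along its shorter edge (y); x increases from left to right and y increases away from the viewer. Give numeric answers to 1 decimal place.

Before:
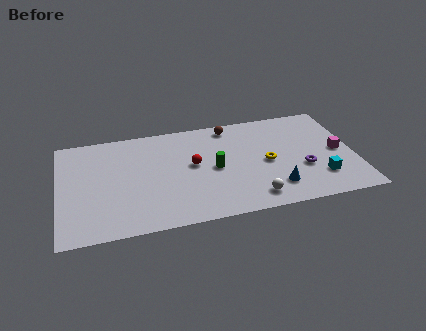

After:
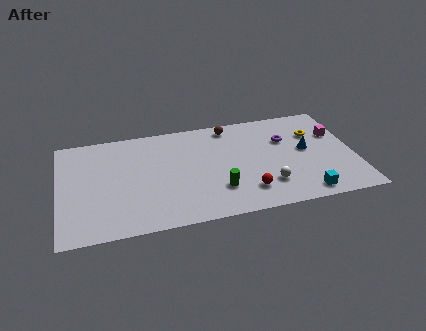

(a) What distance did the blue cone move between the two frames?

3.5

The blue cone was near (12.1, 2.0) before and (14.1, 4.9) after, so it travelled √(2.0² + 2.9²) ≈ 3.5 units.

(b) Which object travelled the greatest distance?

the red sphere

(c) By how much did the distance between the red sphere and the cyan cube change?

-4.3

The distance was about 7.6 in the first image and 3.3 in the second, so they moved 4.3 units closer together.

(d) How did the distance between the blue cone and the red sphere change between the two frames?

-0.8

The distance was about 5.4 in the first image and 4.6 in the second, so they moved 0.8 units closer together.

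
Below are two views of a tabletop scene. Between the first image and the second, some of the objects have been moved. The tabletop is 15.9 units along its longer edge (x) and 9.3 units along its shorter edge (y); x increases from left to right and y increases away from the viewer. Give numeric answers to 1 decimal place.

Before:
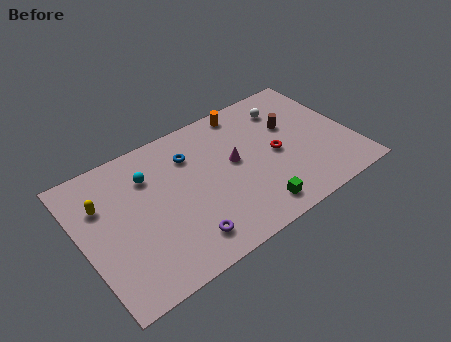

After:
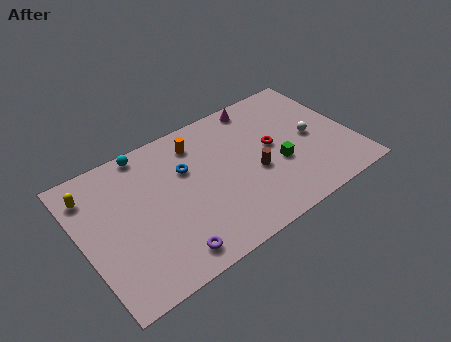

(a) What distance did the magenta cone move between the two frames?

3.8

The magenta cone moved from about (9.0, 5.1) to (11.1, 8.3), a distance of √(2.1² + 3.2²) ≈ 3.8.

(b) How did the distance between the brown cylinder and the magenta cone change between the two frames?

+0.9

The distance was about 3.7 in the first image and 4.6 in the second, so they moved 0.9 units further apart.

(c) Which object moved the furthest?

the magenta cone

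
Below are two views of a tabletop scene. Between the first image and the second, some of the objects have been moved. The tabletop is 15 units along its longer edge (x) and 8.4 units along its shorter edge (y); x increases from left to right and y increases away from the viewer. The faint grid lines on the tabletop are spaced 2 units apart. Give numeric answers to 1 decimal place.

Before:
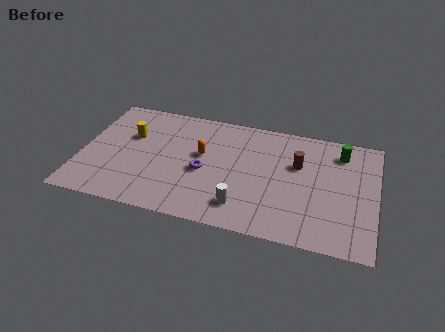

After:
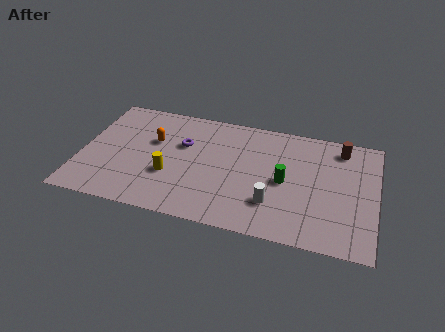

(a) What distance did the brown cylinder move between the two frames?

2.7

From (11.0, 5.4) to (13.1, 7.1), the brown cylinder covered √(2.1² + 1.7²) ≈ 2.7 units.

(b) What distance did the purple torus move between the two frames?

2.1

The purple torus moved from about (6.3, 3.7) to (5.1, 5.4), a distance of √(1.2² + 1.7²) ≈ 2.1.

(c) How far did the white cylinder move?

1.6

The white cylinder was near (8.4, 1.7) before and (9.9, 2.3) after, so it travelled √(1.5² + 0.6²) ≈ 1.6 units.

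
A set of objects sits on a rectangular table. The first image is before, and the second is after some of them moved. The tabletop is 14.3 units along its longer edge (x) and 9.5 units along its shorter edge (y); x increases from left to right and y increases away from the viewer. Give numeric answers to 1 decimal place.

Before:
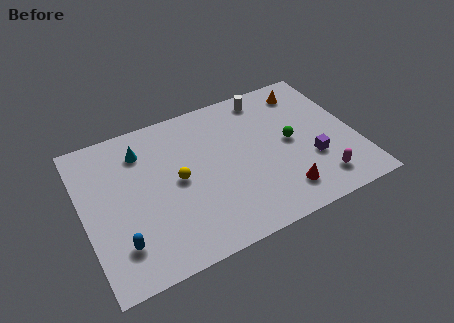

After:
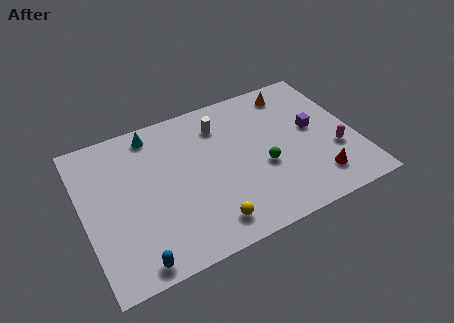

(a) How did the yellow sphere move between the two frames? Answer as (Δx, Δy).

(1.2, -3.3)

From the two frames, the yellow sphere sits at roughly (4.9, 4.8) before and (6.1, 1.5) after.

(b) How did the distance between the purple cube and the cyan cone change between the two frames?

-0.7

The distance was about 9.5 in the first image and 8.8 in the second, so they moved 0.7 units closer together.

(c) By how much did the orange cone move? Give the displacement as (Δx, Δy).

(-0.7, 0.2)

The orange cone was at about (12.2, 7.9) and moved to about (11.5, 8.1).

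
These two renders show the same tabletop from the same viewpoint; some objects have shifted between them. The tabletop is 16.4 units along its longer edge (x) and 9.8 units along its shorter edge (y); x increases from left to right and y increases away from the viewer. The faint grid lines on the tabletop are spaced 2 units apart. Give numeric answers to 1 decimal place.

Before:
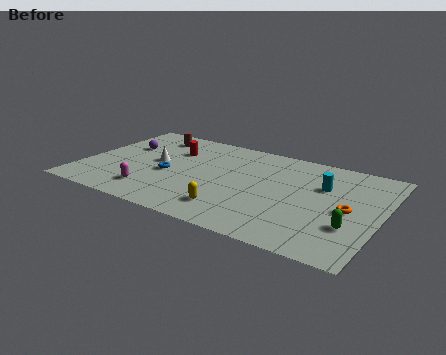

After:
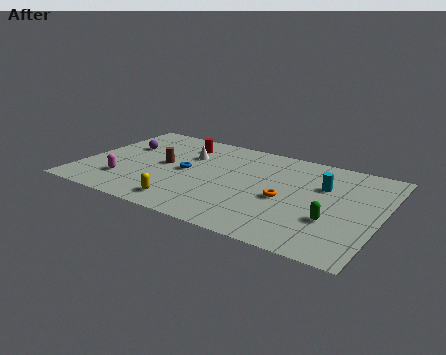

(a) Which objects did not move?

the cyan cylinder and the purple sphere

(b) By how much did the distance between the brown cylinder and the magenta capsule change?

-3.0

Before: roughly 6.2 units apart; after: 3.2. That's 3.0 units closer together.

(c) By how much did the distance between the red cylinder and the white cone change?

-0.6

The distance was about 1.8 in the first image and 1.2 in the second, so they moved 0.6 units closer together.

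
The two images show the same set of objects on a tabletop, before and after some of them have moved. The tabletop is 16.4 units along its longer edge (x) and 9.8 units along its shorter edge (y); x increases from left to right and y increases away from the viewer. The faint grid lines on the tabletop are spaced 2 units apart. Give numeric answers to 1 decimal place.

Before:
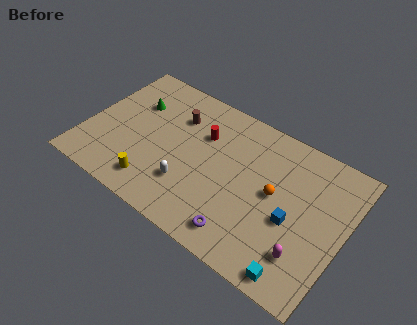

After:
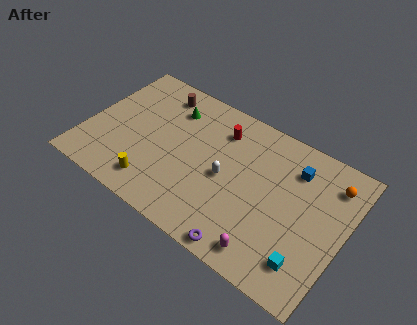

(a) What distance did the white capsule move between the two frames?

2.8

The white capsule moved from about (6.9, 2.8) to (9.0, 4.6), a distance of √(2.1² + 1.8²) ≈ 2.8.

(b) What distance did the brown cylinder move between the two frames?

1.8

From (5.3, 7.1) to (3.9, 8.2), the brown cylinder covered √(1.4² + 1.1²) ≈ 1.8 units.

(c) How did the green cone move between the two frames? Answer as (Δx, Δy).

(2.3, 0.8)

From the two frames, the green cone sits at roughly (2.6, 6.7) before and (4.9, 7.5) after.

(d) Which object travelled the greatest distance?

the orange sphere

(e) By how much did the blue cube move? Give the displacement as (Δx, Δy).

(-0.4, 3.4)

The blue cube was at about (13.3, 4.1) and moved to about (12.9, 7.5).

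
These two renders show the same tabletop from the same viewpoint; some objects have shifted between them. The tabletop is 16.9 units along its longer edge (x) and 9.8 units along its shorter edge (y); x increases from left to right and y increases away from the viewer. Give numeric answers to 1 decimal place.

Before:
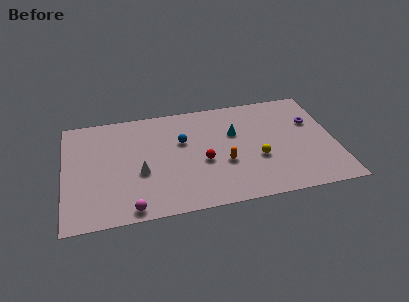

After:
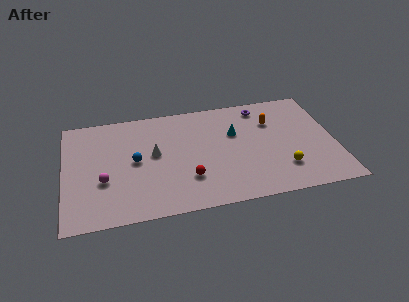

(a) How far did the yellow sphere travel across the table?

1.9

The yellow sphere moved from about (12.0, 3.7) to (13.5, 2.5), a distance of √(1.5² + 1.2²) ≈ 1.9.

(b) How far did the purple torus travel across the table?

3.7

From (15.6, 6.4) to (12.5, 8.4), the purple torus covered √(3.1² + 2.0²) ≈ 3.7 units.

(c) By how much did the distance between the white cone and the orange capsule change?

+2.4

They were about 5.2 units apart before and 7.6 after — 2.4 units further apart.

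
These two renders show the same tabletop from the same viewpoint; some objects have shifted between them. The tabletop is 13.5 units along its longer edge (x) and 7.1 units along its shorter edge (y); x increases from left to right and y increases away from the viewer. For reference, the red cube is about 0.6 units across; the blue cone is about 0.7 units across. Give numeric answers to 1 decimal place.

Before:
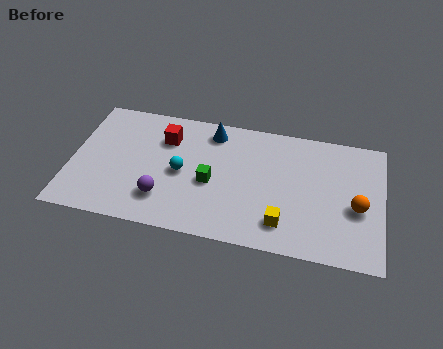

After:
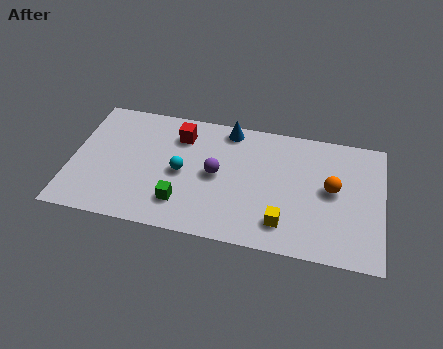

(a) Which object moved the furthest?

the purple sphere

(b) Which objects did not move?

the yellow cube and the cyan sphere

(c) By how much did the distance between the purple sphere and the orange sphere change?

-3.4

They were about 8.4 units apart before and 5.0 after — 3.4 units closer together.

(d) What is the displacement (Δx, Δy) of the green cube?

(-1.2, -1.4)

The green cube started near (6.1, 3.1) and ended near (4.9, 1.7).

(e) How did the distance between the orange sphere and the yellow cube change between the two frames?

-0.4

The distance was about 3.4 in the first image and 3.0 in the second, so they moved 0.4 units closer together.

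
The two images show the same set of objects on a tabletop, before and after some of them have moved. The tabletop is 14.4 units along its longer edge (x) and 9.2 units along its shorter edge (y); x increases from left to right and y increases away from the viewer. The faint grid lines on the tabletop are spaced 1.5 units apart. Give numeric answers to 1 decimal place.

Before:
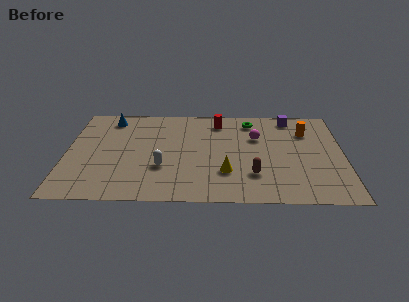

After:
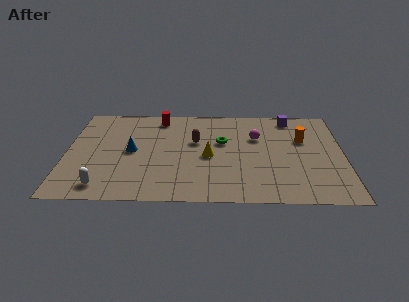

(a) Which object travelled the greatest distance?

the brown capsule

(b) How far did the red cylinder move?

3.1

The red cylinder moved from about (7.9, 7.6) to (4.8, 7.9), a distance of √(3.1² + 0.3²) ≈ 3.1.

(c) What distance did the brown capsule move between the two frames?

4.3

From (9.7, 2.5) to (6.7, 5.6), the brown capsule covered √(3.0² + 3.1²) ≈ 4.3 units.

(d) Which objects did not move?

the magenta sphere and the purple cube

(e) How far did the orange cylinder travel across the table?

0.8

The orange cylinder moved from about (12.5, 6.7) to (12.3, 5.9), a distance of √(0.2² + 0.8²) ≈ 0.8.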